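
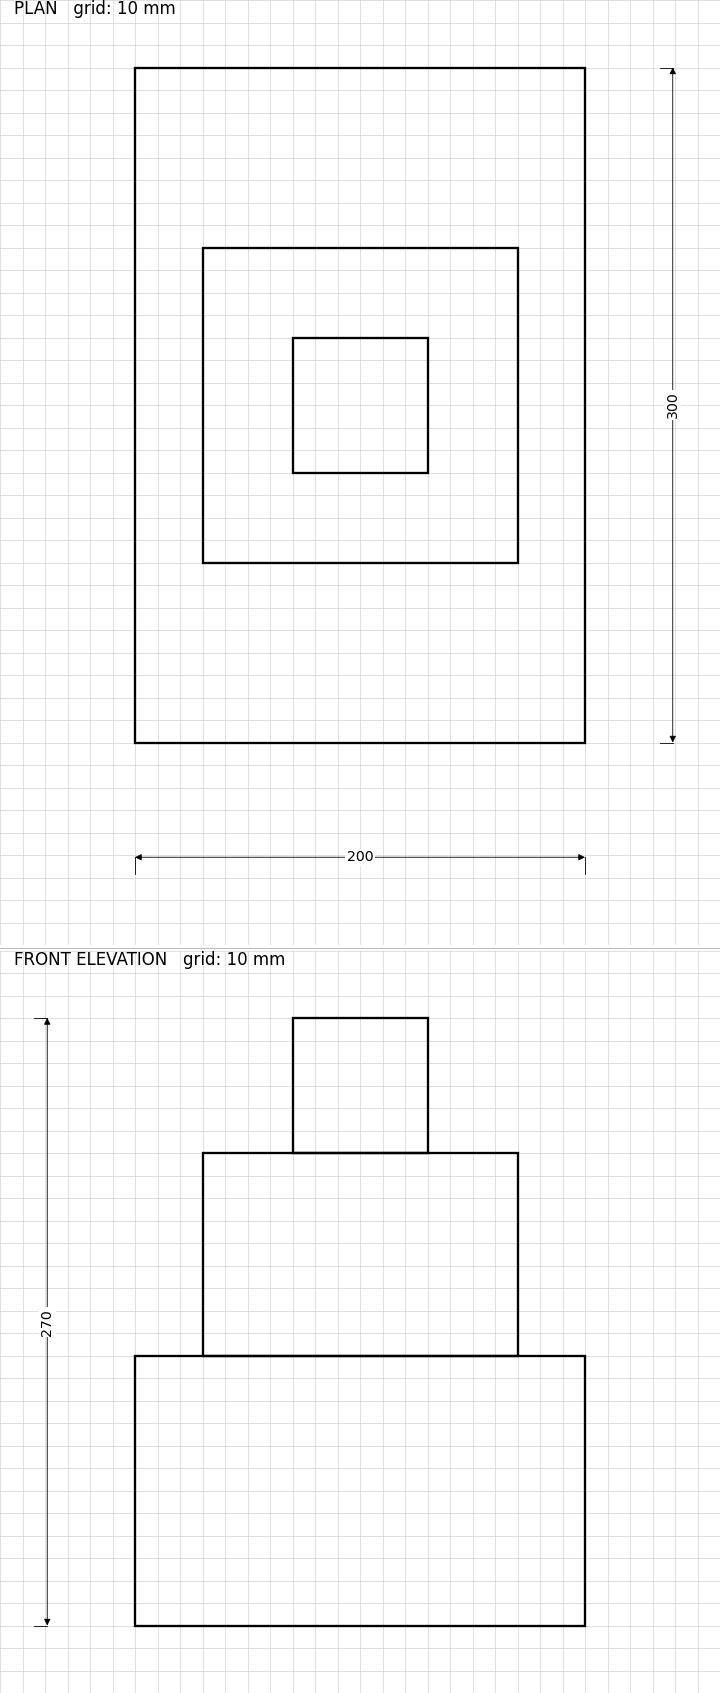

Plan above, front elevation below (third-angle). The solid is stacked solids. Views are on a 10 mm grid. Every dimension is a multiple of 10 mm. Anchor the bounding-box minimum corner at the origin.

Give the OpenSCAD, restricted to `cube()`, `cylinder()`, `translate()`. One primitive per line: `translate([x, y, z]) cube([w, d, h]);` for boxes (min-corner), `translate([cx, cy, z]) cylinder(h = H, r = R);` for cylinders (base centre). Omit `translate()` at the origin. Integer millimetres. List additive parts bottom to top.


cube([200, 300, 120]);
translate([30, 80, 120]) cube([140, 140, 90]);
translate([70, 120, 210]) cube([60, 60, 60]);


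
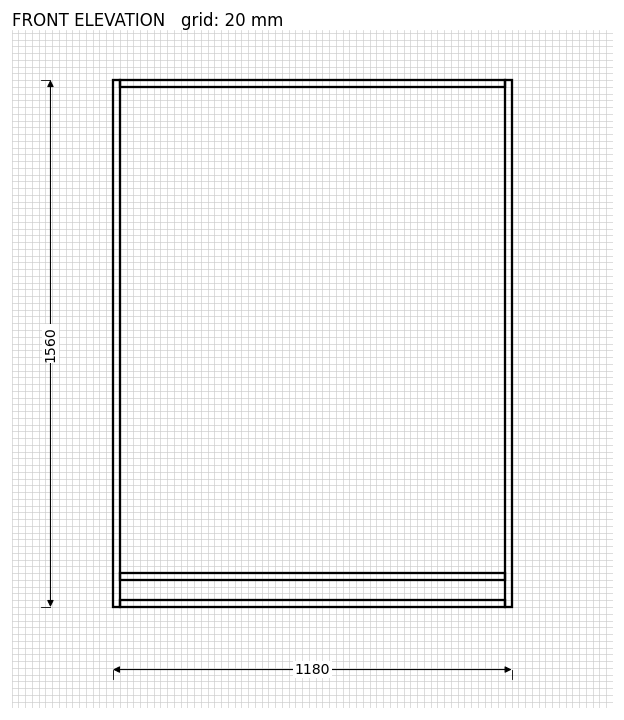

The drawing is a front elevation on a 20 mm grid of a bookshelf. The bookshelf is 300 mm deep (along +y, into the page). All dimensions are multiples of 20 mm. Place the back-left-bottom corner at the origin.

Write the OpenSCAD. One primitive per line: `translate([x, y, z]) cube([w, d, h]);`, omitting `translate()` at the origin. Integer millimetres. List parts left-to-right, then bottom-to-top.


cube([20, 300, 1560]);
translate([20, 0, 0]) cube([1140, 300, 20]);
translate([20, 0, 80]) cube([1140, 300, 20]);
translate([20, 0, 1540]) cube([1140, 300, 20]);
translate([1160, 0, 0]) cube([20, 300, 1560]);


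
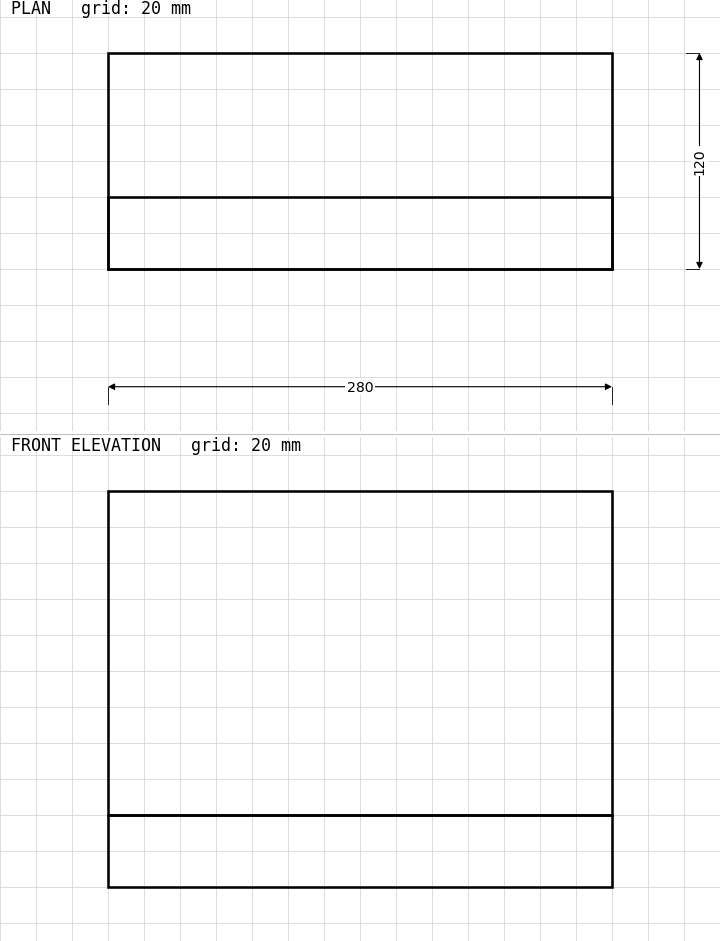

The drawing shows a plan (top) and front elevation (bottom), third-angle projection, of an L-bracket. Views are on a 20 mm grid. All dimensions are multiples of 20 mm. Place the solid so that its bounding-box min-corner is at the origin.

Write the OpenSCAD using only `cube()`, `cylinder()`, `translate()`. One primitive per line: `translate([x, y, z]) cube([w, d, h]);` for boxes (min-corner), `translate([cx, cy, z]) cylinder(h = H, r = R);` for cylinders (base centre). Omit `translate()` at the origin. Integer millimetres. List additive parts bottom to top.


cube([280, 120, 40]);
translate([0, 0, 40]) cube([280, 40, 180]);


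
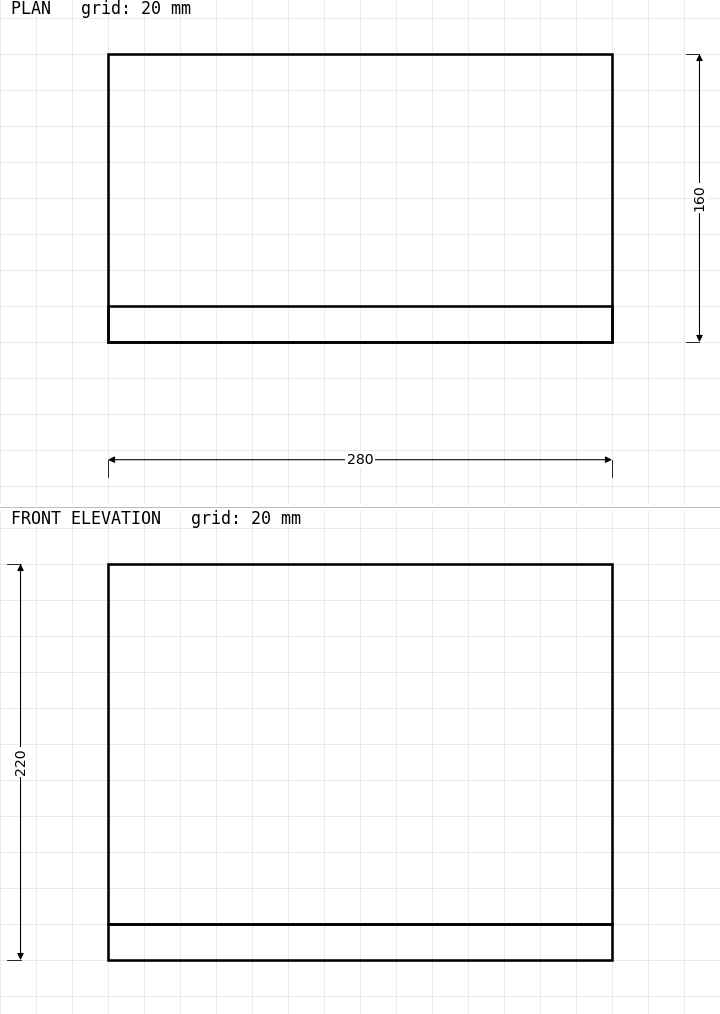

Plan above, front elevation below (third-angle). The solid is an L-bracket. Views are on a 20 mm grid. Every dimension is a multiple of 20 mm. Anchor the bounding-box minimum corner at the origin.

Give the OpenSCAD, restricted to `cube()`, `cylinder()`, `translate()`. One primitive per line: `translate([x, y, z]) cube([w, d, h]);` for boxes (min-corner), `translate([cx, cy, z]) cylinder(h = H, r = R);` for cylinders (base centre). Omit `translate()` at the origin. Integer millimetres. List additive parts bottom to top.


cube([280, 160, 20]);
translate([0, 0, 20]) cube([280, 20, 200]);


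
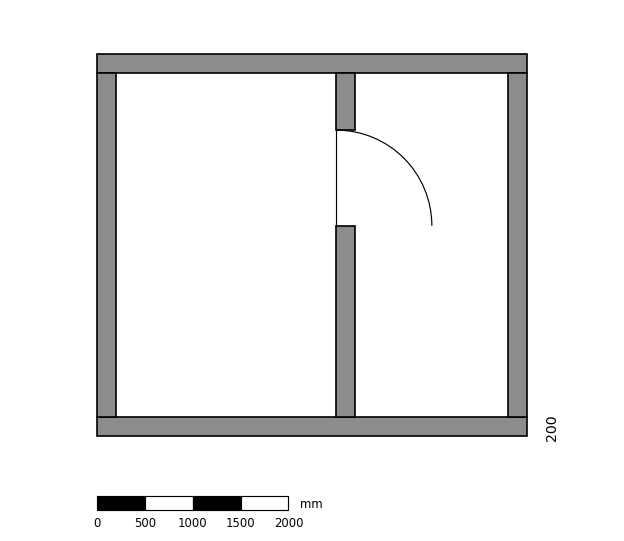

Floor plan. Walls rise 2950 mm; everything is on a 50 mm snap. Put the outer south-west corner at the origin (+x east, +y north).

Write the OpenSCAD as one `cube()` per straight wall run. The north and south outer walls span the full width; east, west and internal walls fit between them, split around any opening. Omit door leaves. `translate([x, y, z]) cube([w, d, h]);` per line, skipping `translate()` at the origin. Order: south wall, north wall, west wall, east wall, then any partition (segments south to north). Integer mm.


cube([4500, 200, 2950]);
translate([0, 3800, 0]) cube([4500, 200, 2950]);
translate([0, 200, 0]) cube([200, 3600, 2950]);
translate([4300, 200, 0]) cube([200, 3600, 2950]);
translate([2500, 200, 0]) cube([200, 2000, 2950]);
translate([2500, 3200, 0]) cube([200, 600, 2950]);


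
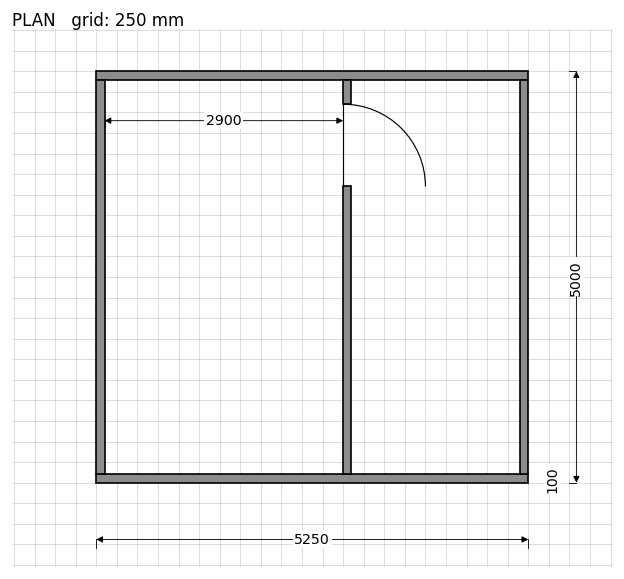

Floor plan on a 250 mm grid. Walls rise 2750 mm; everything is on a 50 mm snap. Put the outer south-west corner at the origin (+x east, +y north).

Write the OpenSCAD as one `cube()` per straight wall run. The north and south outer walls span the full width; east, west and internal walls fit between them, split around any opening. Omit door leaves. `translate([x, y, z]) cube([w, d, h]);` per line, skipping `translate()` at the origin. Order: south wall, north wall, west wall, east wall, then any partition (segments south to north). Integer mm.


cube([5250, 100, 2750]);
translate([0, 4900, 0]) cube([5250, 100, 2750]);
translate([0, 100, 0]) cube([100, 4800, 2750]);
translate([5150, 100, 0]) cube([100, 4800, 2750]);
translate([3000, 100, 0]) cube([100, 3500, 2750]);
translate([3000, 4600, 0]) cube([100, 300, 2750]);


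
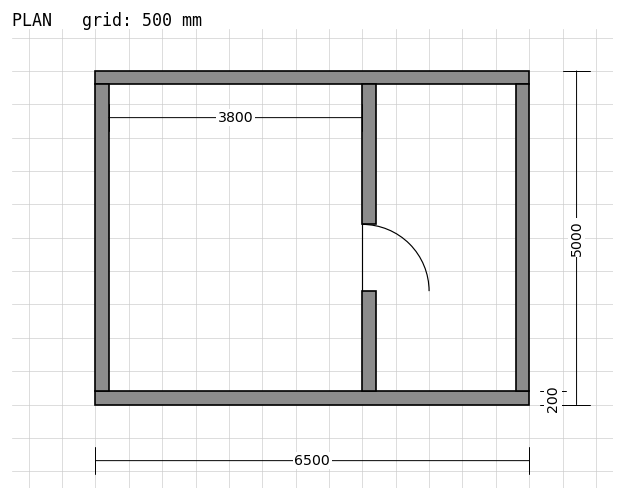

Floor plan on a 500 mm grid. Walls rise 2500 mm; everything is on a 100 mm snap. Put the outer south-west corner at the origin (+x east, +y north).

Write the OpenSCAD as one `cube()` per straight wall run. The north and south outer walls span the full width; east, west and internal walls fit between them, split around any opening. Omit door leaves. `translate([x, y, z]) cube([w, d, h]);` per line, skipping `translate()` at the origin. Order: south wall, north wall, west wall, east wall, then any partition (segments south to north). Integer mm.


cube([6500, 200, 2500]);
translate([0, 4800, 0]) cube([6500, 200, 2500]);
translate([0, 200, 0]) cube([200, 4600, 2500]);
translate([6300, 200, 0]) cube([200, 4600, 2500]);
translate([4000, 200, 0]) cube([200, 1500, 2500]);
translate([4000, 2700, 0]) cube([200, 2100, 2500]);


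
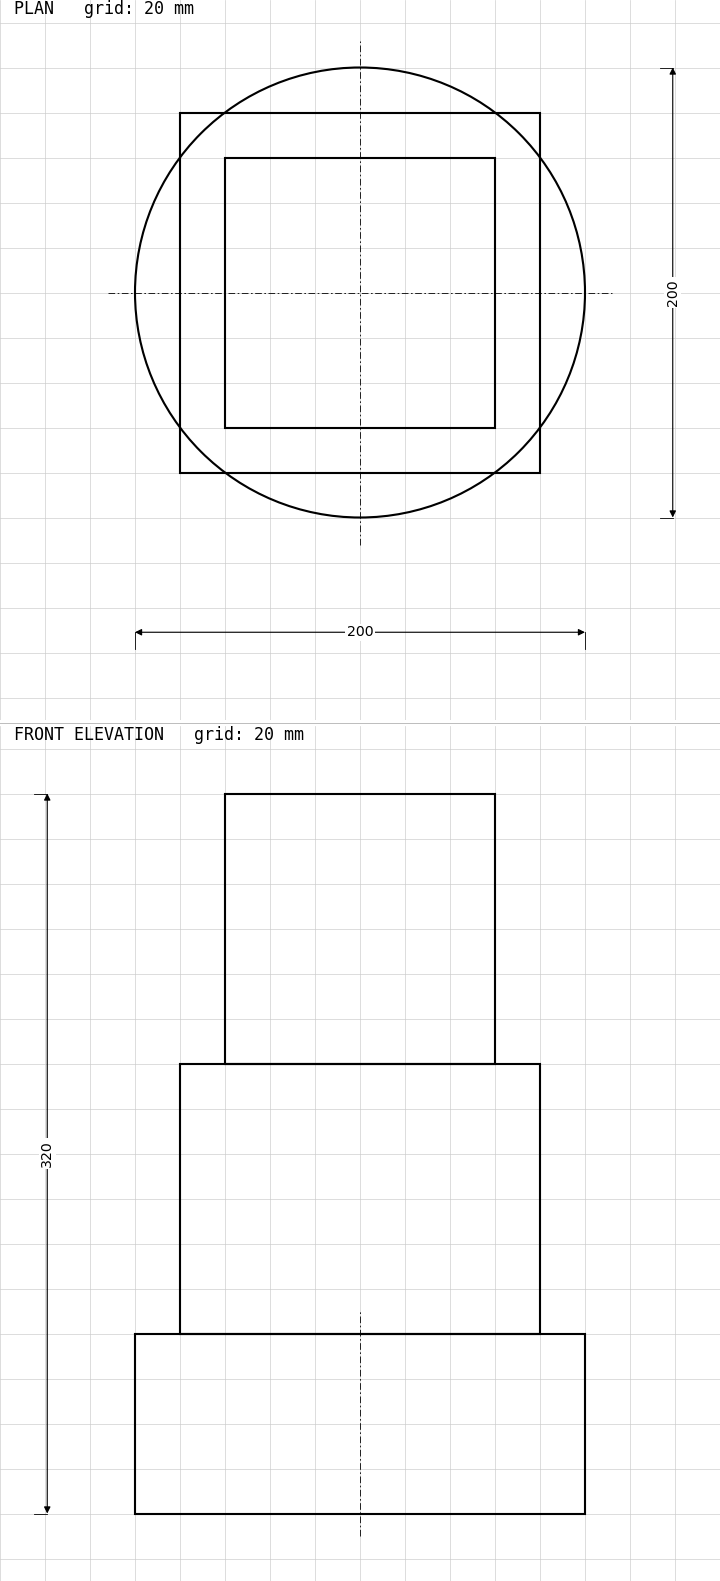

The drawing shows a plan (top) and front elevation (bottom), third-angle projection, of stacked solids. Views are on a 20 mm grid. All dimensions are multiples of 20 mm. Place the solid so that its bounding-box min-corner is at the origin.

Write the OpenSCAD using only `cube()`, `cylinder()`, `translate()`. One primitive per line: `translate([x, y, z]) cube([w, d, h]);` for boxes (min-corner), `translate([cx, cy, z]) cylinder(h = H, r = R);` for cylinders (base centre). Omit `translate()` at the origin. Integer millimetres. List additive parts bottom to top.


translate([100, 100, 0]) cylinder(h = 80, r = 100);
translate([20, 20, 80]) cube([160, 160, 120]);
translate([40, 40, 200]) cube([120, 120, 120]);


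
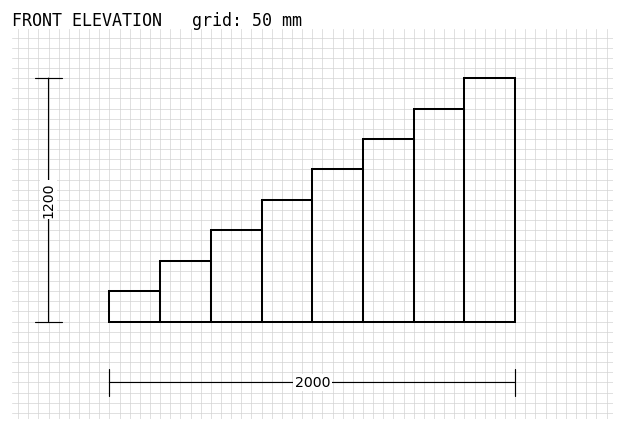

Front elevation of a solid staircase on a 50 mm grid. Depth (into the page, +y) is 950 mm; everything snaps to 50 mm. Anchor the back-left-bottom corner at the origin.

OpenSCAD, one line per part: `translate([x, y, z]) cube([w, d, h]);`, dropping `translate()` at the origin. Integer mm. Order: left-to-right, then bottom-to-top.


cube([250, 950, 150]);
translate([250, 0, 0]) cube([250, 950, 300]);
translate([500, 0, 0]) cube([250, 950, 450]);
translate([750, 0, 0]) cube([250, 950, 600]);
translate([1000, 0, 0]) cube([250, 950, 750]);
translate([1250, 0, 0]) cube([250, 950, 900]);
translate([1500, 0, 0]) cube([250, 950, 1050]);
translate([1750, 0, 0]) cube([250, 950, 1200]);


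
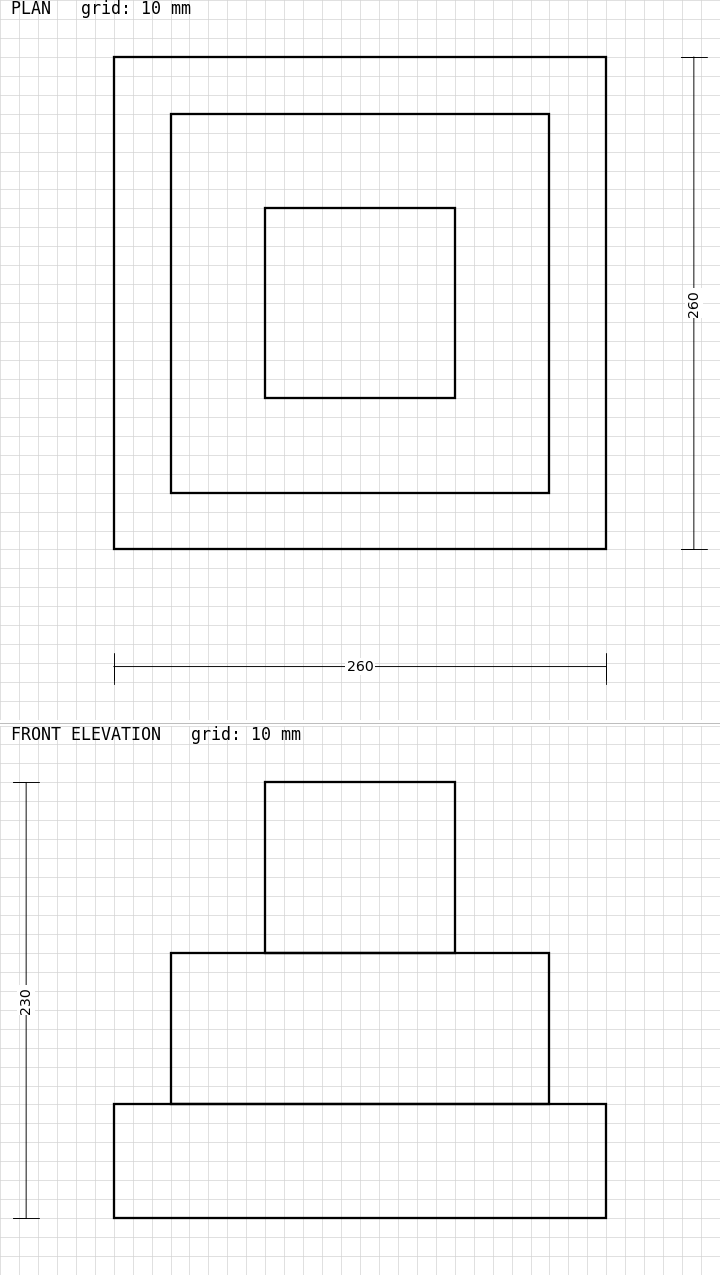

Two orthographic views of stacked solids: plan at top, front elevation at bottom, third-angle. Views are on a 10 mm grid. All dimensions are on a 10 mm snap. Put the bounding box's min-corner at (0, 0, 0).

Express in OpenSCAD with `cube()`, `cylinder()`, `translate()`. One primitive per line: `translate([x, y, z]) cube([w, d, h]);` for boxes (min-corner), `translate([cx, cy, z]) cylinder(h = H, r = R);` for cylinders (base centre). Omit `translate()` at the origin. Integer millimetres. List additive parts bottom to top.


cube([260, 260, 60]);
translate([30, 30, 60]) cube([200, 200, 80]);
translate([80, 80, 140]) cube([100, 100, 90]);


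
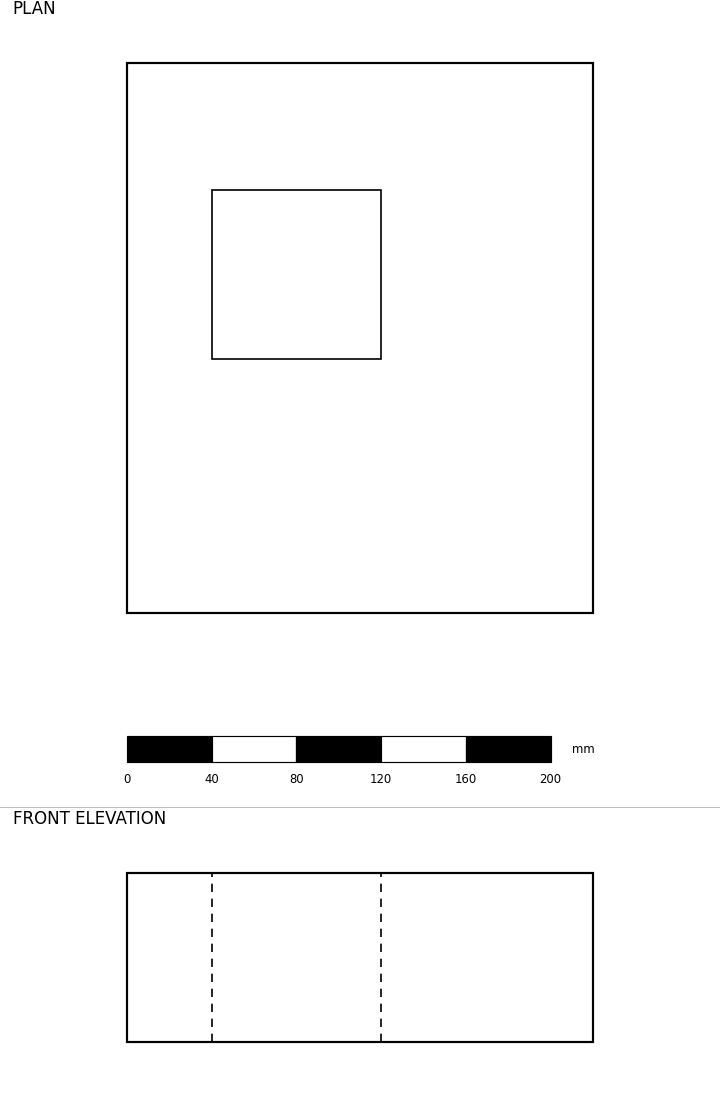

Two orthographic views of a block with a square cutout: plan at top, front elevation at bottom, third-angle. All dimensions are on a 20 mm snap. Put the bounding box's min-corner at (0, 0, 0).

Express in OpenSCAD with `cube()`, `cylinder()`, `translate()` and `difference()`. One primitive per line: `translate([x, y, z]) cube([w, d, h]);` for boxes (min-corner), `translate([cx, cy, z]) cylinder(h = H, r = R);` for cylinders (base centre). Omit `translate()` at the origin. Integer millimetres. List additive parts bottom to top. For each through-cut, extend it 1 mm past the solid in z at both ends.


difference() {
  cube([220, 260, 80]);
  translate([40, 120, -1]) cube([80, 80, 82]);
}


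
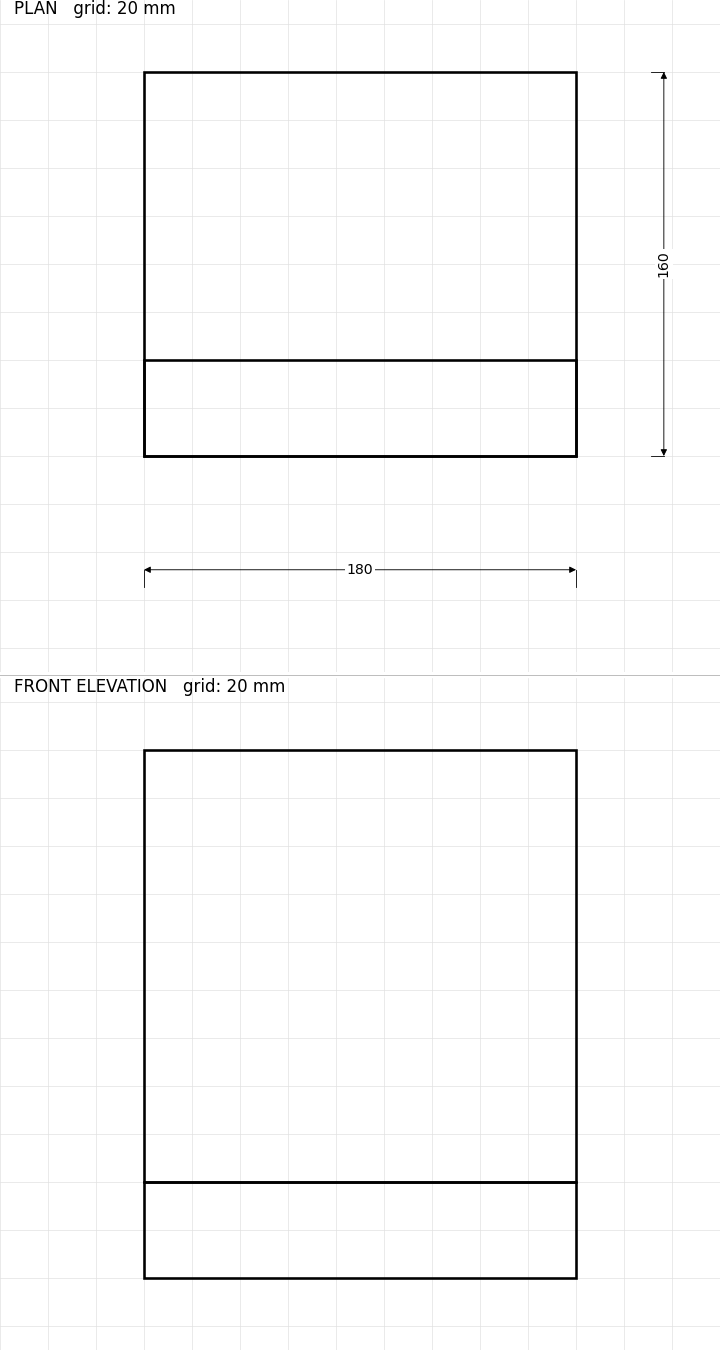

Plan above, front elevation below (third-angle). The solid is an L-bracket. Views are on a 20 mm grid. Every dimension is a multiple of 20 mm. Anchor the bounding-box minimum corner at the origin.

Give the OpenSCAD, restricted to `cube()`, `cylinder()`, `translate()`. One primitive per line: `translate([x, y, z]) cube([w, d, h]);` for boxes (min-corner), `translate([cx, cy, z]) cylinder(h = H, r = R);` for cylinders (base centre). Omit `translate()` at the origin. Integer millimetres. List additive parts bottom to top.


cube([180, 160, 40]);
translate([0, 0, 40]) cube([180, 40, 180]);


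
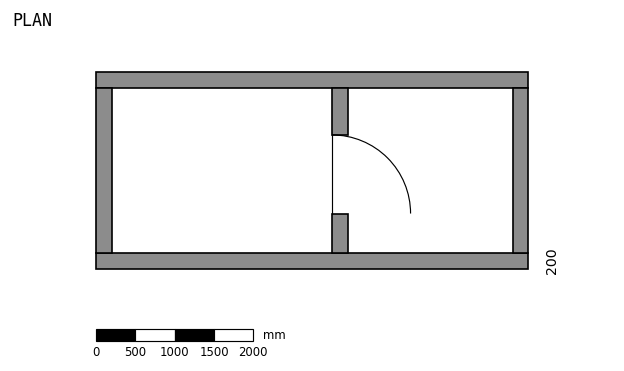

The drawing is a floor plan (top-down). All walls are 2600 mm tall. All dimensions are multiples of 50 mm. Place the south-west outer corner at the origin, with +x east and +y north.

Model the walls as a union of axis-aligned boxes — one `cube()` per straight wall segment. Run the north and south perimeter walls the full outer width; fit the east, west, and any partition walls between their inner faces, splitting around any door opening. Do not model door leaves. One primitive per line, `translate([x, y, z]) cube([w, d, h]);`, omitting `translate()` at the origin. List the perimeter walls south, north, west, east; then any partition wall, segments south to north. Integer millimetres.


cube([5500, 200, 2600]);
translate([0, 2300, 0]) cube([5500, 200, 2600]);
translate([0, 200, 0]) cube([200, 2100, 2600]);
translate([5300, 200, 0]) cube([200, 2100, 2600]);
translate([3000, 200, 0]) cube([200, 500, 2600]);
translate([3000, 1700, 0]) cube([200, 600, 2600]);


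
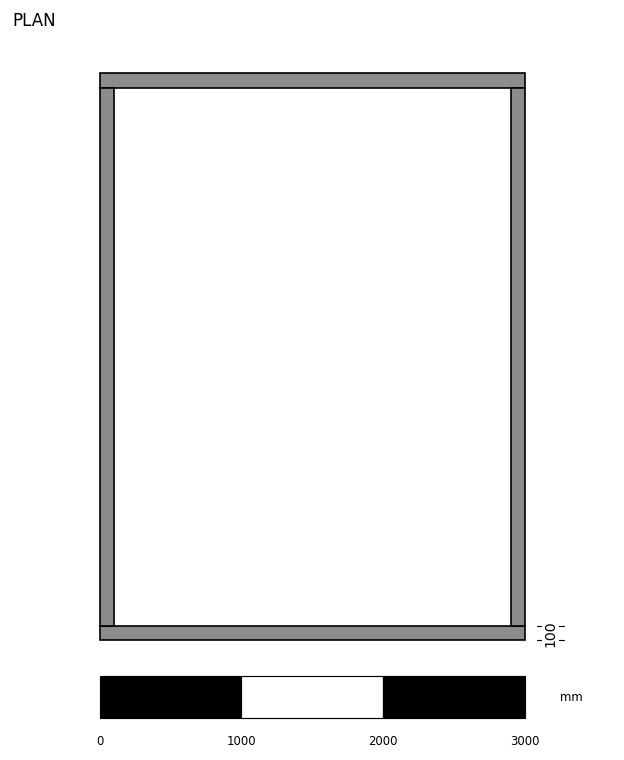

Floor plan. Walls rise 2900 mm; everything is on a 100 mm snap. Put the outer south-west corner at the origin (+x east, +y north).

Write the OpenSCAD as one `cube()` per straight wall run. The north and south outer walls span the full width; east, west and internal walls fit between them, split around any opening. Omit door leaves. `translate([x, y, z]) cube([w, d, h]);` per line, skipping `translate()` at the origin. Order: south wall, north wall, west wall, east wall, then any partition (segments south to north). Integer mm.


cube([3000, 100, 2900]);
translate([0, 3900, 0]) cube([3000, 100, 2900]);
translate([0, 100, 0]) cube([100, 3800, 2900]);
translate([2900, 100, 0]) cube([100, 3800, 2900]);


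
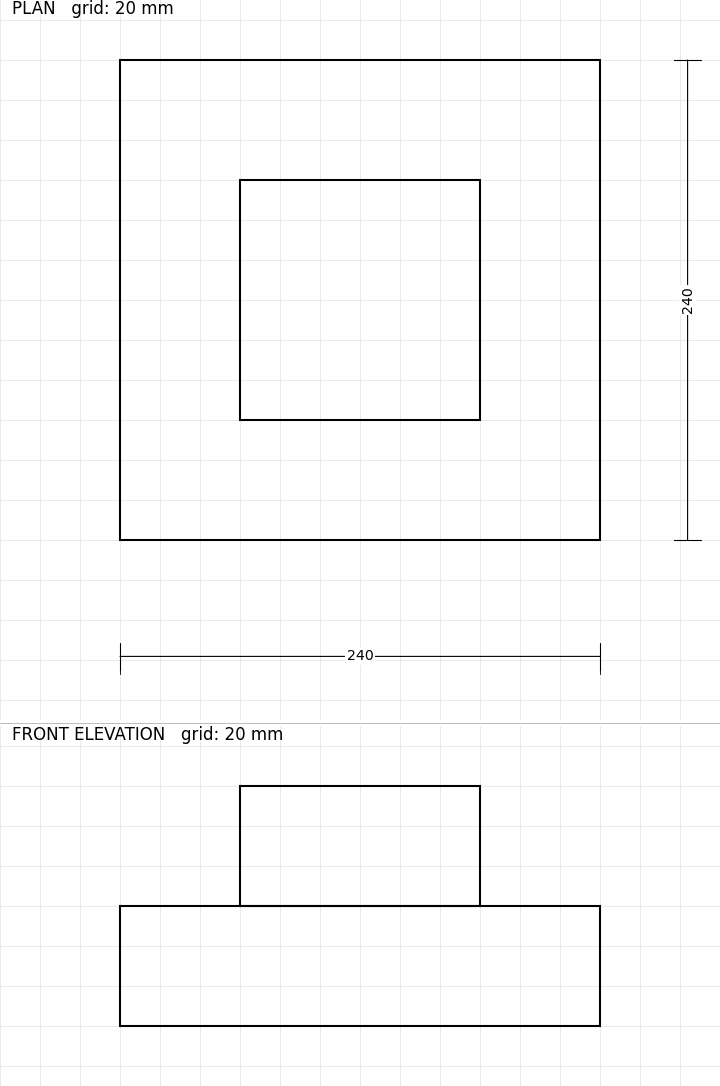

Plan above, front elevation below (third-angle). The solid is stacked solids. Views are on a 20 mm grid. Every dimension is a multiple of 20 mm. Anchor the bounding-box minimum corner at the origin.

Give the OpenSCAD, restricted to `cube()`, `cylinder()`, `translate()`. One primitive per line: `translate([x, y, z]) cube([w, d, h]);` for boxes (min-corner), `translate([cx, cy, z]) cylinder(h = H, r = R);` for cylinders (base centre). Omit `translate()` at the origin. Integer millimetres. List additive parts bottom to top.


cube([240, 240, 60]);
translate([60, 60, 60]) cube([120, 120, 60]);


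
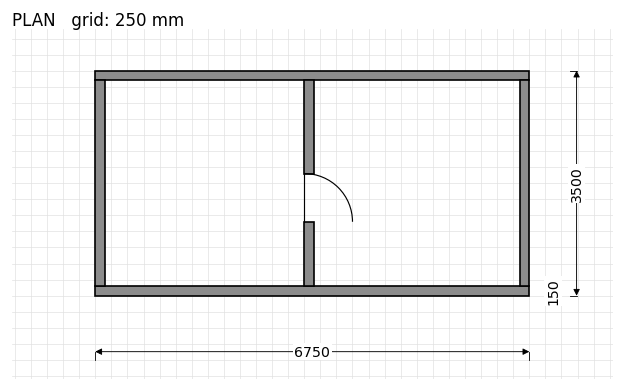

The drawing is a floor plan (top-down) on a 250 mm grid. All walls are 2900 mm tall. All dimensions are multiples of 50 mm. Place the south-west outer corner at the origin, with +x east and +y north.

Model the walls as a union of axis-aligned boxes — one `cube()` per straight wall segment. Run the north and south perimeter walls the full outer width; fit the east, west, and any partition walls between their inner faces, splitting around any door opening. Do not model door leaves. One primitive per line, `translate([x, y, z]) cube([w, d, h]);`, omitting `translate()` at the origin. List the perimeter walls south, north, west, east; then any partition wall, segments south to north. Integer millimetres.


cube([6750, 150, 2900]);
translate([0, 3350, 0]) cube([6750, 150, 2900]);
translate([0, 150, 0]) cube([150, 3200, 2900]);
translate([6600, 150, 0]) cube([150, 3200, 2900]);
translate([3250, 150, 0]) cube([150, 1000, 2900]);
translate([3250, 1900, 0]) cube([150, 1450, 2900]);


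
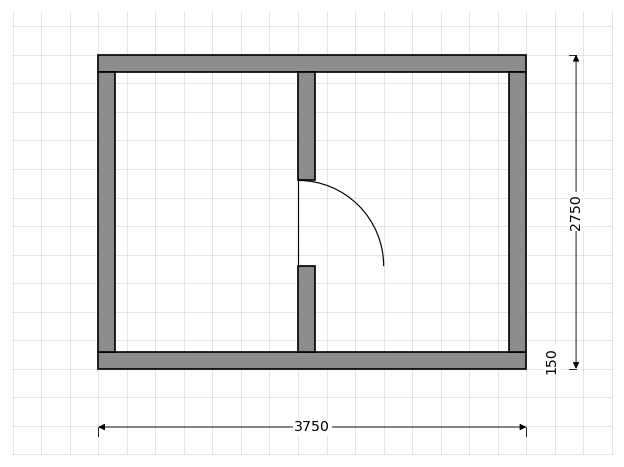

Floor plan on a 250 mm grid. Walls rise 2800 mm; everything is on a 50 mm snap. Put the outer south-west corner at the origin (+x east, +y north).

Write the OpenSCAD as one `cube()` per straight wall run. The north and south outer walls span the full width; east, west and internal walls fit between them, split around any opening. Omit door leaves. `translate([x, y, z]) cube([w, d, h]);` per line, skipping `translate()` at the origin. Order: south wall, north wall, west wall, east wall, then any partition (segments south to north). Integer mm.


cube([3750, 150, 2800]);
translate([0, 2600, 0]) cube([3750, 150, 2800]);
translate([0, 150, 0]) cube([150, 2450, 2800]);
translate([3600, 150, 0]) cube([150, 2450, 2800]);
translate([1750, 150, 0]) cube([150, 750, 2800]);
translate([1750, 1650, 0]) cube([150, 950, 2800]);


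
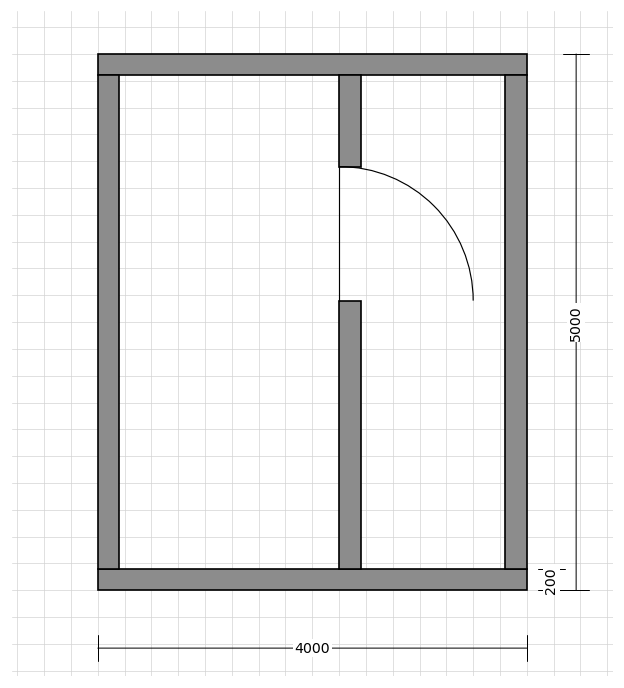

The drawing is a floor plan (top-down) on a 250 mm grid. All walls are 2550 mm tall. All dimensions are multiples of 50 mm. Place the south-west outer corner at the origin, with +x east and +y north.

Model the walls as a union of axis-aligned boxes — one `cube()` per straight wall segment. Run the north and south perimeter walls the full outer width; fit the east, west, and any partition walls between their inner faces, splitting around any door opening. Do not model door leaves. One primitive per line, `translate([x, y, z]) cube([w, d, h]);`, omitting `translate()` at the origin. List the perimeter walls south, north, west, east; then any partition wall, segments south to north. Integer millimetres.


cube([4000, 200, 2550]);
translate([0, 4800, 0]) cube([4000, 200, 2550]);
translate([0, 200, 0]) cube([200, 4600, 2550]);
translate([3800, 200, 0]) cube([200, 4600, 2550]);
translate([2250, 200, 0]) cube([200, 2500, 2550]);
translate([2250, 3950, 0]) cube([200, 850, 2550]);


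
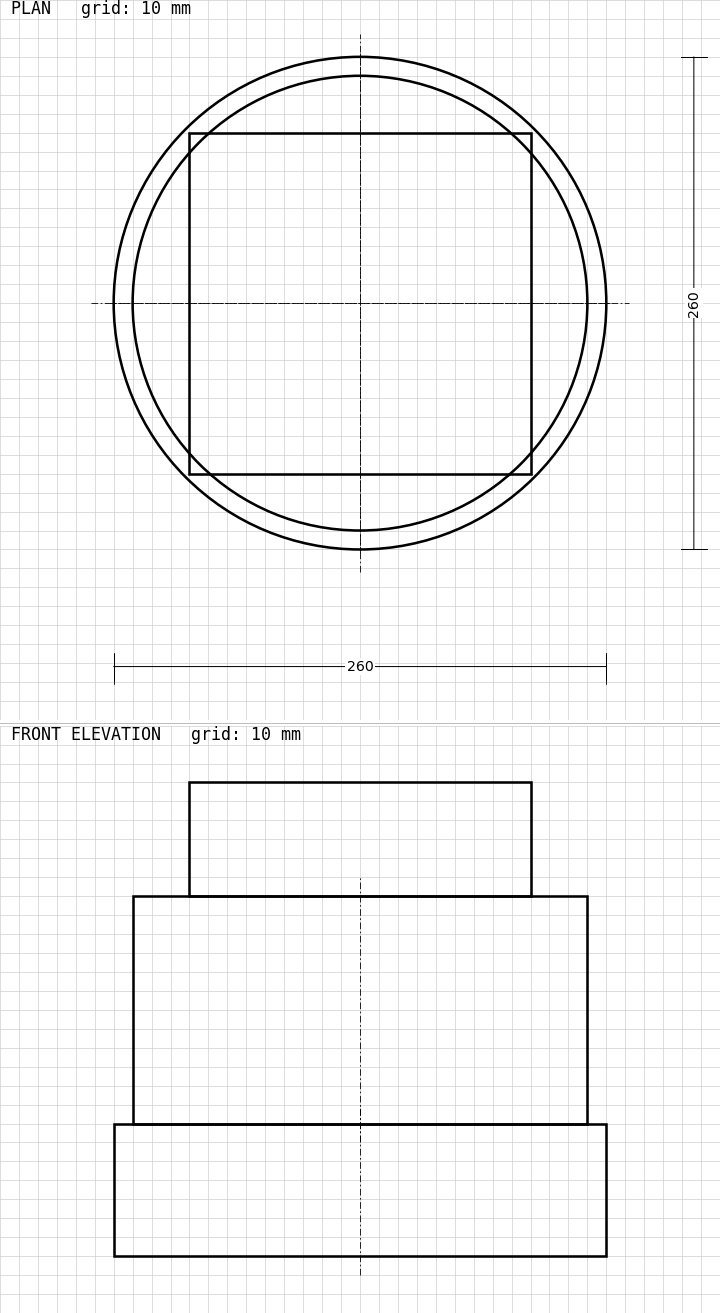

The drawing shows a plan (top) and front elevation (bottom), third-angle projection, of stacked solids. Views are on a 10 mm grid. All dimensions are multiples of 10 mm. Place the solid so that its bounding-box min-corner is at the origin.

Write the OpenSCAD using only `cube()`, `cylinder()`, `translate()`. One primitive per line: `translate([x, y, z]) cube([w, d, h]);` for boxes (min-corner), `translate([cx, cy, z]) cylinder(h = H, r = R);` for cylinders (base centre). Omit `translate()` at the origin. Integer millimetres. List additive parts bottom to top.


translate([130, 130, 0]) cylinder(h = 70, r = 130);
translate([130, 130, 70]) cylinder(h = 120, r = 120);
translate([40, 40, 190]) cube([180, 180, 60]);


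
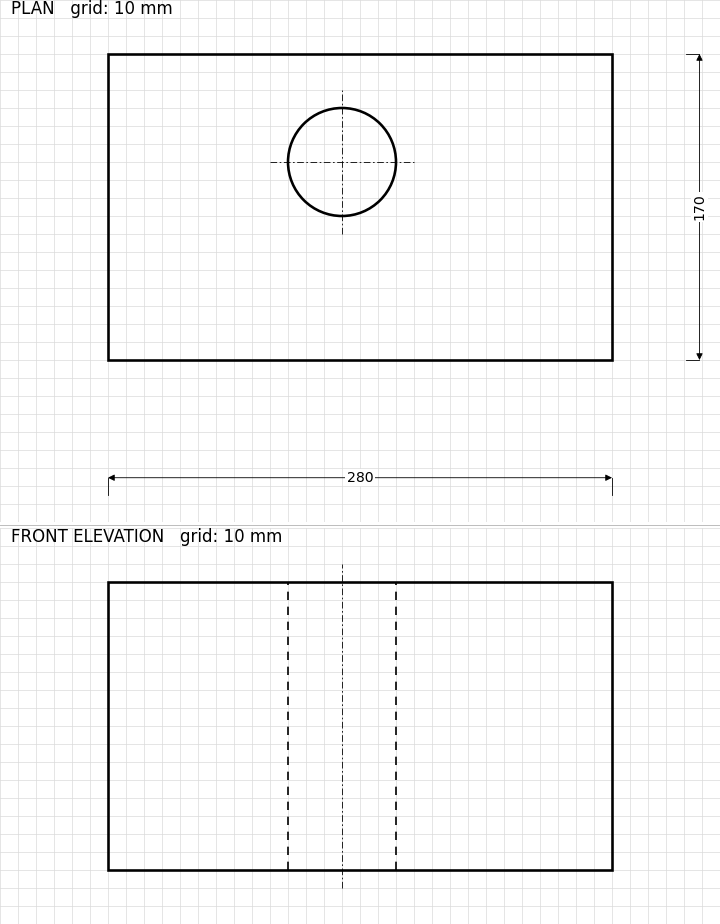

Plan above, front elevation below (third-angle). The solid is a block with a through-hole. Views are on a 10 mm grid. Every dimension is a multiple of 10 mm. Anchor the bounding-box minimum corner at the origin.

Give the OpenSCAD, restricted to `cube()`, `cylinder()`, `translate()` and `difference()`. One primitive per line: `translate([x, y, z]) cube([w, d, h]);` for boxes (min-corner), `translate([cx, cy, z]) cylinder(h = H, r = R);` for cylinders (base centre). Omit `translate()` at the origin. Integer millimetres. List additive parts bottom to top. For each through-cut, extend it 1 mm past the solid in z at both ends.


difference() {
  cube([280, 170, 160]);
  translate([130, 110, -1]) cylinder(h = 162, r = 30);
}


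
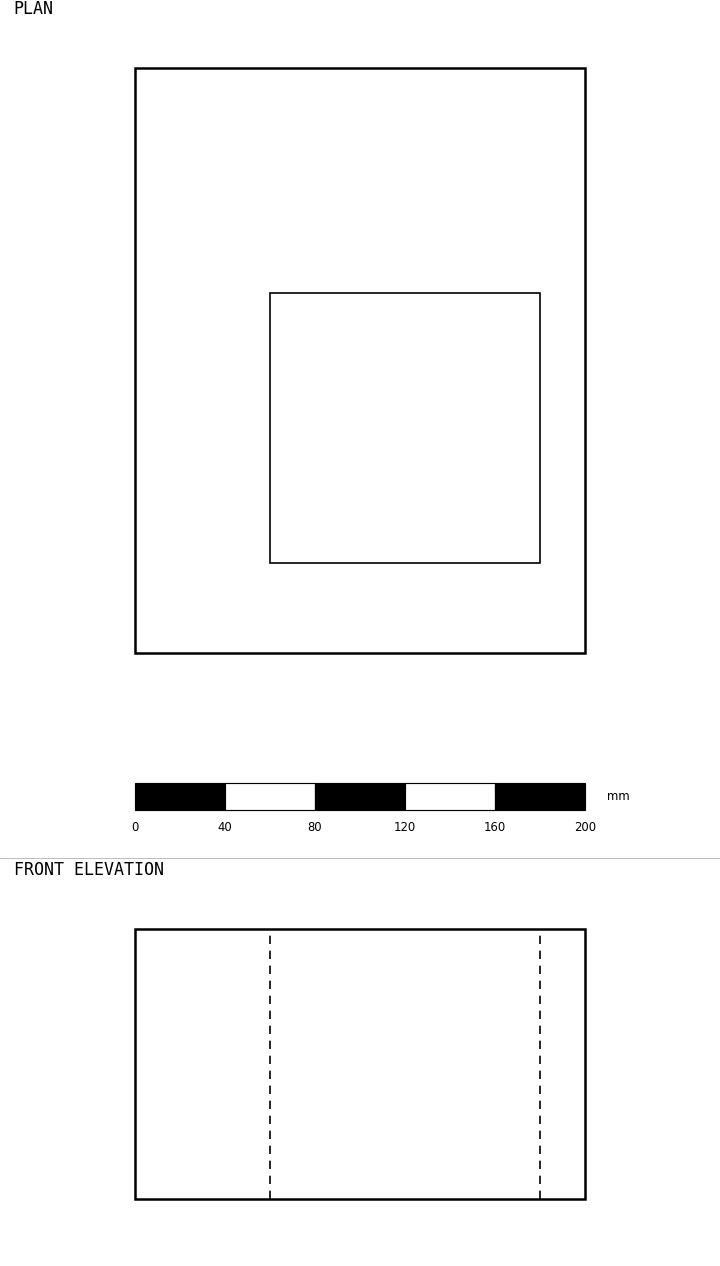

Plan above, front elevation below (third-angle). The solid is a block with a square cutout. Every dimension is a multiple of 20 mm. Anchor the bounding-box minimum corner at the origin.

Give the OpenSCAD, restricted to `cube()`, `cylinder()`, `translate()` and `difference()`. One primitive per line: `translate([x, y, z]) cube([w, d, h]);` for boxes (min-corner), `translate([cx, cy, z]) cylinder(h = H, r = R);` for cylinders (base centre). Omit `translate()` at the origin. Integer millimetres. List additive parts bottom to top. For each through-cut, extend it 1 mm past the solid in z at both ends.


difference() {
  cube([200, 260, 120]);
  translate([60, 40, -1]) cube([120, 120, 122]);
}


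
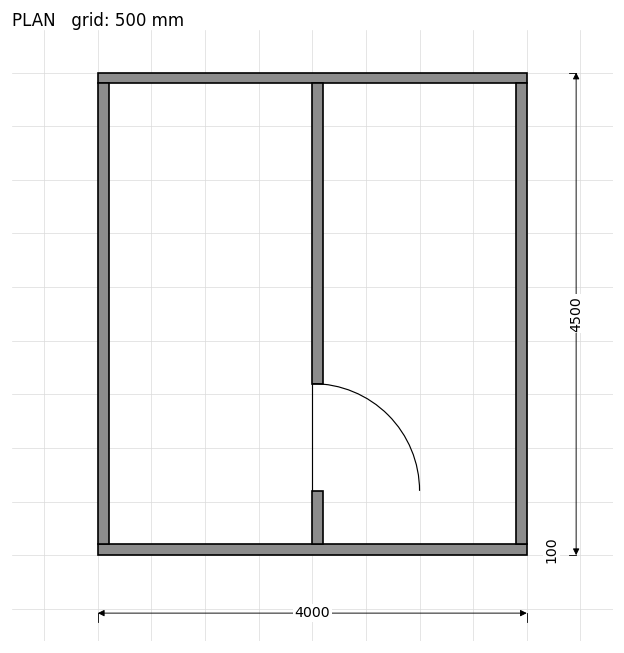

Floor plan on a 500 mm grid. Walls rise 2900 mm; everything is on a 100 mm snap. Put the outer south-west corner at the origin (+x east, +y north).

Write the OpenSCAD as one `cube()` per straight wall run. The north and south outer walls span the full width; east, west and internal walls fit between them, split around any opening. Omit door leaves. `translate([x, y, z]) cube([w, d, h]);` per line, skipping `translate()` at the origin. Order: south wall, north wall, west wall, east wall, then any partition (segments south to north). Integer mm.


cube([4000, 100, 2900]);
translate([0, 4400, 0]) cube([4000, 100, 2900]);
translate([0, 100, 0]) cube([100, 4300, 2900]);
translate([3900, 100, 0]) cube([100, 4300, 2900]);
translate([2000, 100, 0]) cube([100, 500, 2900]);
translate([2000, 1600, 0]) cube([100, 2800, 2900]);


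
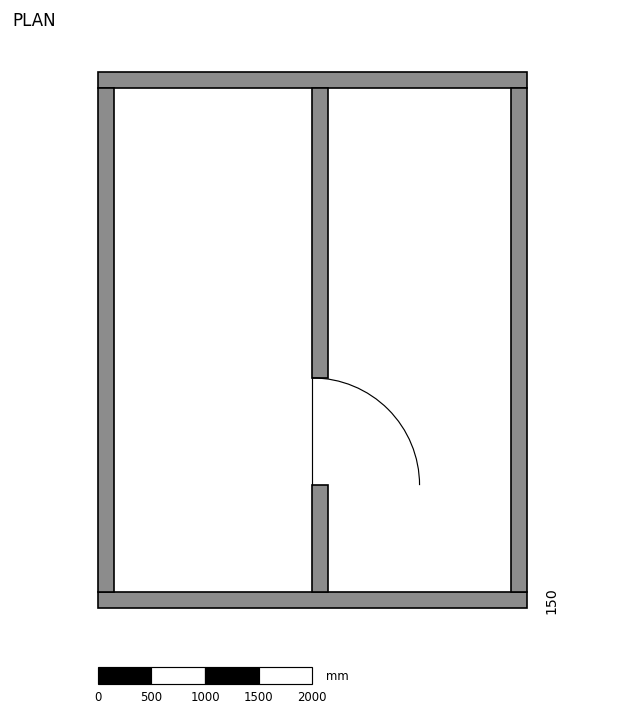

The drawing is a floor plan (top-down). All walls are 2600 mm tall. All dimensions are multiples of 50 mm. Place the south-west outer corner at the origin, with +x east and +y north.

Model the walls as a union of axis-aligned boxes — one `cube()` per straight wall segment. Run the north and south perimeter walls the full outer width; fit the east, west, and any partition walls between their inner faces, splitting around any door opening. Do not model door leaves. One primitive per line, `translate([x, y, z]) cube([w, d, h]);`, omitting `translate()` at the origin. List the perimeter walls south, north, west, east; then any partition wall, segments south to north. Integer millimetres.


cube([4000, 150, 2600]);
translate([0, 4850, 0]) cube([4000, 150, 2600]);
translate([0, 150, 0]) cube([150, 4700, 2600]);
translate([3850, 150, 0]) cube([150, 4700, 2600]);
translate([2000, 150, 0]) cube([150, 1000, 2600]);
translate([2000, 2150, 0]) cube([150, 2700, 2600]);


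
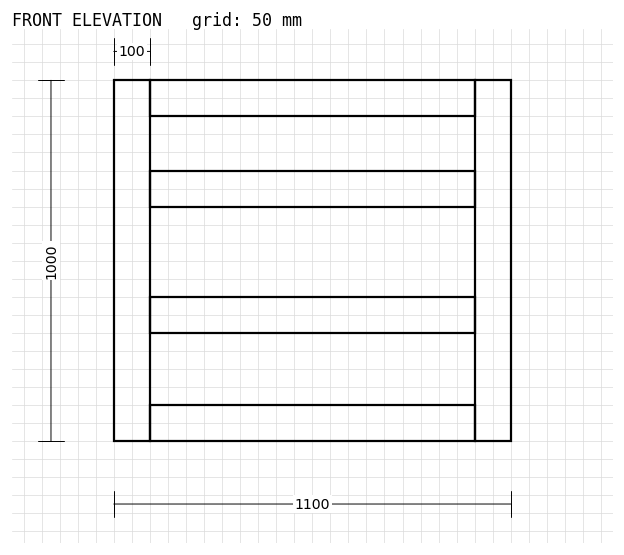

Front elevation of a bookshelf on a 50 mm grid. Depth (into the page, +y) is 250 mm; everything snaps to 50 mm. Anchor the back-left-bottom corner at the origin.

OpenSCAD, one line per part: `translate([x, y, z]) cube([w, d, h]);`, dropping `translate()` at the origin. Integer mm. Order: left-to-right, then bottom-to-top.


cube([100, 250, 1000]);
translate([100, 0, 0]) cube([900, 250, 100]);
translate([100, 0, 300]) cube([900, 250, 100]);
translate([100, 0, 650]) cube([900, 250, 100]);
translate([100, 0, 900]) cube([900, 250, 100]);
translate([1000, 0, 0]) cube([100, 250, 1000]);


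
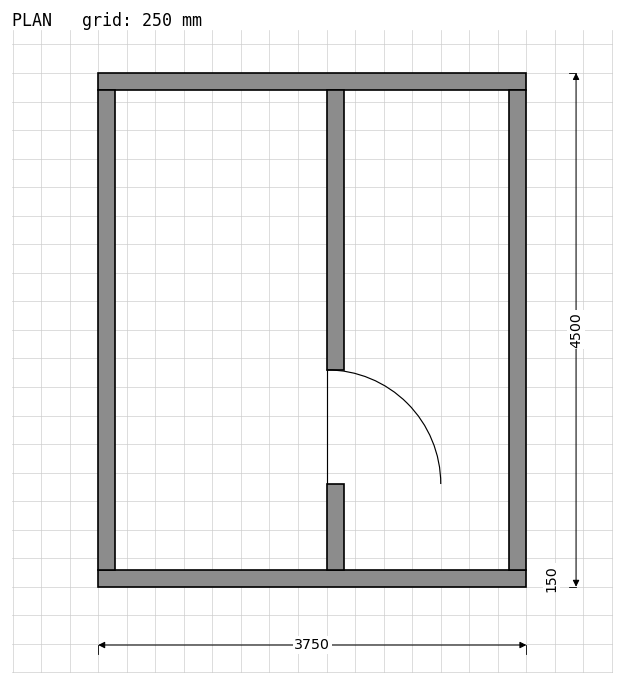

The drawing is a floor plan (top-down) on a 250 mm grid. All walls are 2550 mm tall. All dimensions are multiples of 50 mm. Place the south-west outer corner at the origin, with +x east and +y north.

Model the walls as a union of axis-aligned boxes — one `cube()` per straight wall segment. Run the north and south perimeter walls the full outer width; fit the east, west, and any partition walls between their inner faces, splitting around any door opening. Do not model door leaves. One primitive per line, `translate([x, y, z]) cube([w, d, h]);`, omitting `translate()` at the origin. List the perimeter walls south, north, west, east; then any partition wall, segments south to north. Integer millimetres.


cube([3750, 150, 2550]);
translate([0, 4350, 0]) cube([3750, 150, 2550]);
translate([0, 150, 0]) cube([150, 4200, 2550]);
translate([3600, 150, 0]) cube([150, 4200, 2550]);
translate([2000, 150, 0]) cube([150, 750, 2550]);
translate([2000, 1900, 0]) cube([150, 2450, 2550]);


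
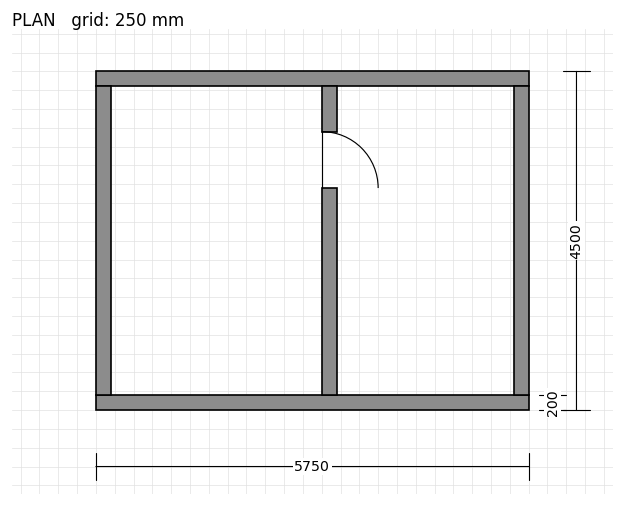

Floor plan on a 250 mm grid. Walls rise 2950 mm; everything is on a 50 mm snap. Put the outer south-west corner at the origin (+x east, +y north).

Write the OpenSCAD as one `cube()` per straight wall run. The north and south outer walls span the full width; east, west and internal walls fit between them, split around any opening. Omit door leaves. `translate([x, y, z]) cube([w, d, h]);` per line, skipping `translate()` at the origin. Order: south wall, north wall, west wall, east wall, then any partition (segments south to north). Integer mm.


cube([5750, 200, 2950]);
translate([0, 4300, 0]) cube([5750, 200, 2950]);
translate([0, 200, 0]) cube([200, 4100, 2950]);
translate([5550, 200, 0]) cube([200, 4100, 2950]);
translate([3000, 200, 0]) cube([200, 2750, 2950]);
translate([3000, 3700, 0]) cube([200, 600, 2950]);


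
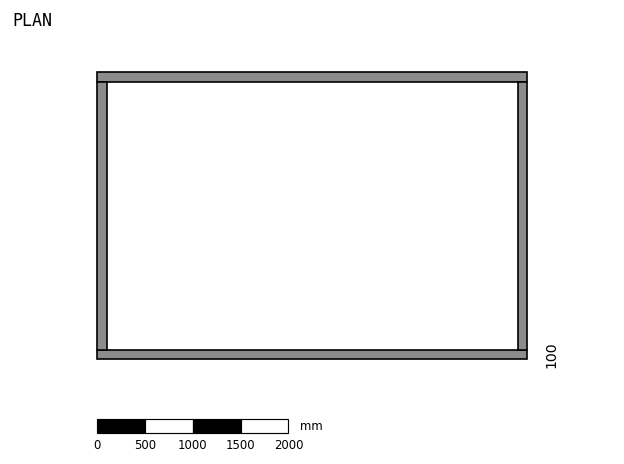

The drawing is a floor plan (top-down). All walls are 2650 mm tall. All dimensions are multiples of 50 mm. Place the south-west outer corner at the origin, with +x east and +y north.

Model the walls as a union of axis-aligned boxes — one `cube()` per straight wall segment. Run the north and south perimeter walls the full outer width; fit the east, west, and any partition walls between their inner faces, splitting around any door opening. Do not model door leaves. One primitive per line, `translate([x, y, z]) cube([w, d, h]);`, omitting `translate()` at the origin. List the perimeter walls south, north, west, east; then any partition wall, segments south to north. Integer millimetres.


cube([4500, 100, 2650]);
translate([0, 2900, 0]) cube([4500, 100, 2650]);
translate([0, 100, 0]) cube([100, 2800, 2650]);
translate([4400, 100, 0]) cube([100, 2800, 2650]);


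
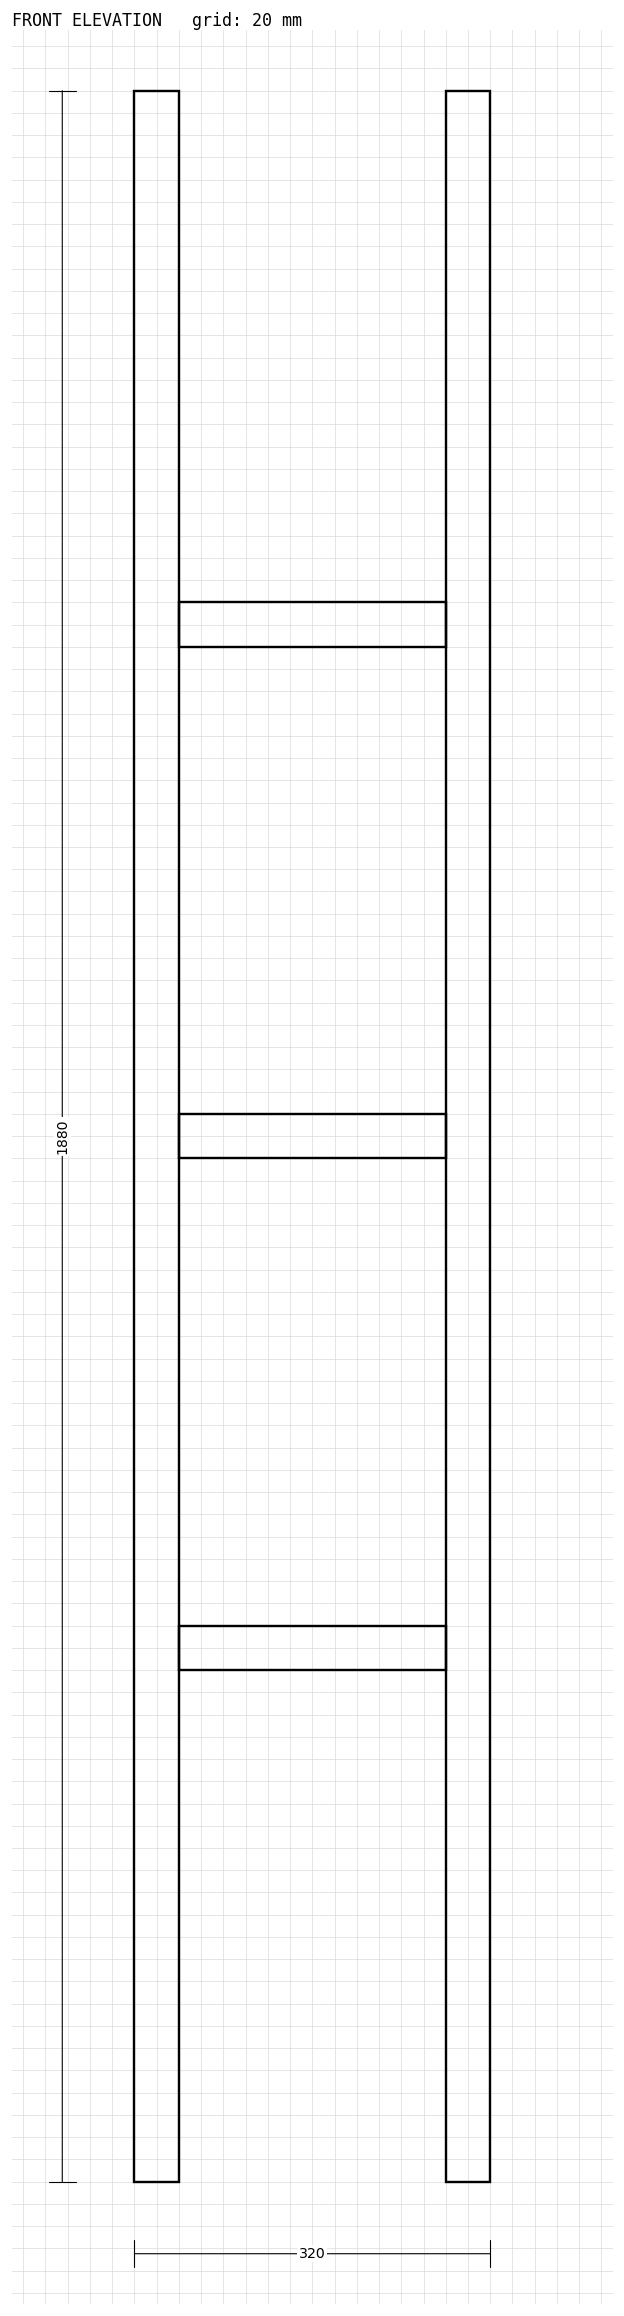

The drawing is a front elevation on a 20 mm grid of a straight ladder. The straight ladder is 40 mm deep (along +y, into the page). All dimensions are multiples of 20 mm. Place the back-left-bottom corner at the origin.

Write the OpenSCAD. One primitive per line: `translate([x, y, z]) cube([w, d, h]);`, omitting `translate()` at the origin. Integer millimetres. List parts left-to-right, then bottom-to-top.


cube([40, 40, 1880]);
translate([40, 0, 460]) cube([240, 40, 40]);
translate([40, 0, 920]) cube([240, 40, 40]);
translate([40, 0, 1380]) cube([240, 40, 40]);
translate([280, 0, 0]) cube([40, 40, 1880]);


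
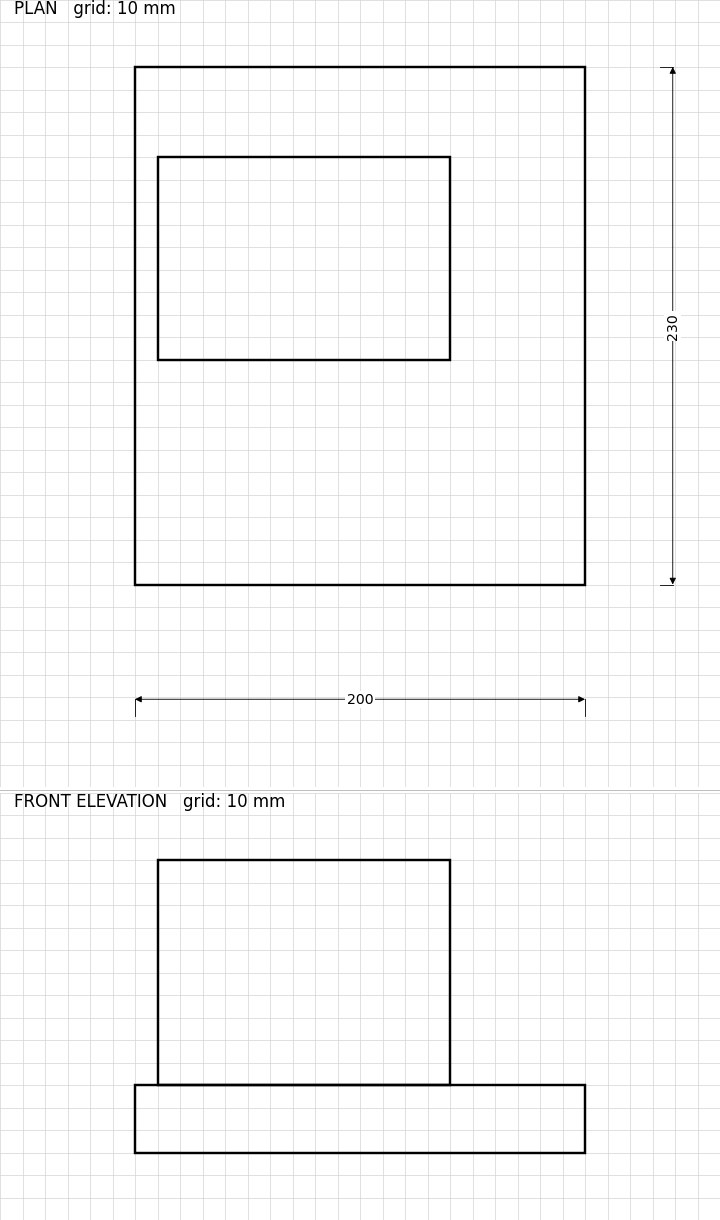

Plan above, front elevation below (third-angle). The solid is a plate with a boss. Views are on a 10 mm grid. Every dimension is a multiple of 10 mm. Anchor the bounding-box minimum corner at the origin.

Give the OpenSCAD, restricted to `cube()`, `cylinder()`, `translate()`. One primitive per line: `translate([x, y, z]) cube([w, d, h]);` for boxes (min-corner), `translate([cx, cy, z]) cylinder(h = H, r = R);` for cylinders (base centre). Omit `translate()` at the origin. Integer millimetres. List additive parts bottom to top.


cube([200, 230, 30]);
translate([10, 100, 30]) cube([130, 90, 100]);


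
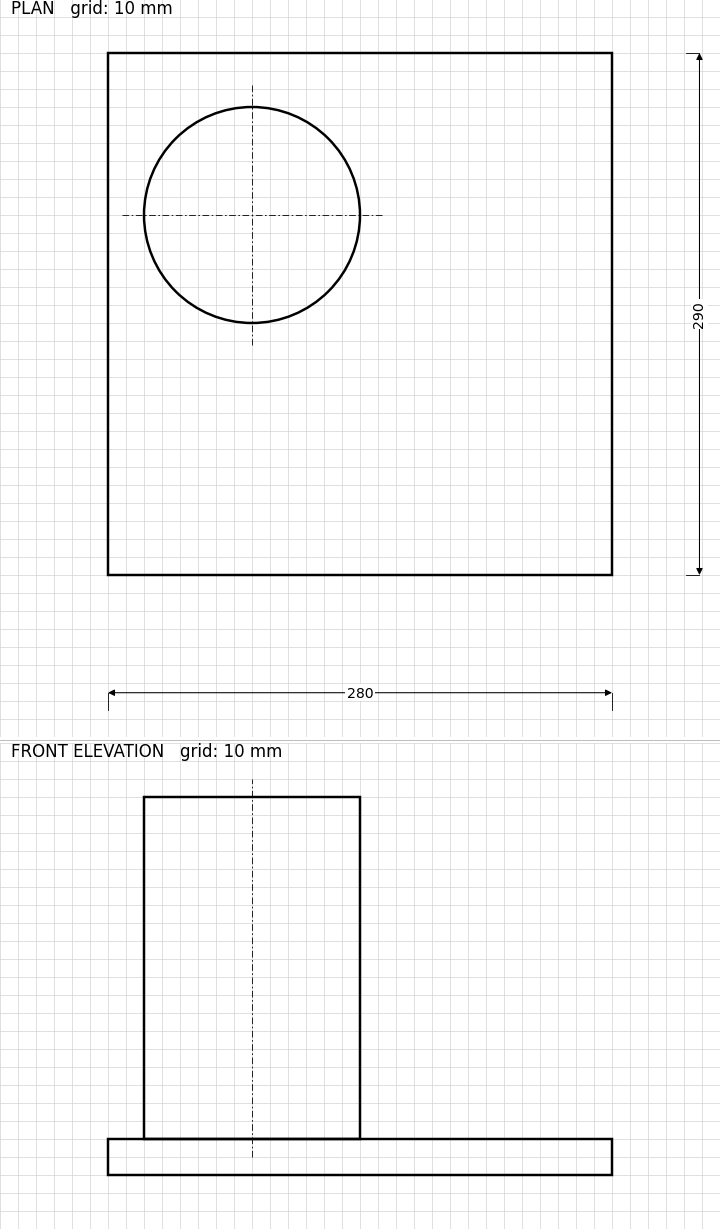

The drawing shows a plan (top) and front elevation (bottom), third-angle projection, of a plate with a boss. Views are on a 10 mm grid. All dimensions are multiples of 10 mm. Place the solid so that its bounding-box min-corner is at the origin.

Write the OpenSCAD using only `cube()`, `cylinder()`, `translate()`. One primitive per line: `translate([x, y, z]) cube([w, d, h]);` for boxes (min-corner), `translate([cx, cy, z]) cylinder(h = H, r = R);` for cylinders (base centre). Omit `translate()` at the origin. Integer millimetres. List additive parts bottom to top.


cube([280, 290, 20]);
translate([80, 200, 20]) cylinder(h = 190, r = 60);


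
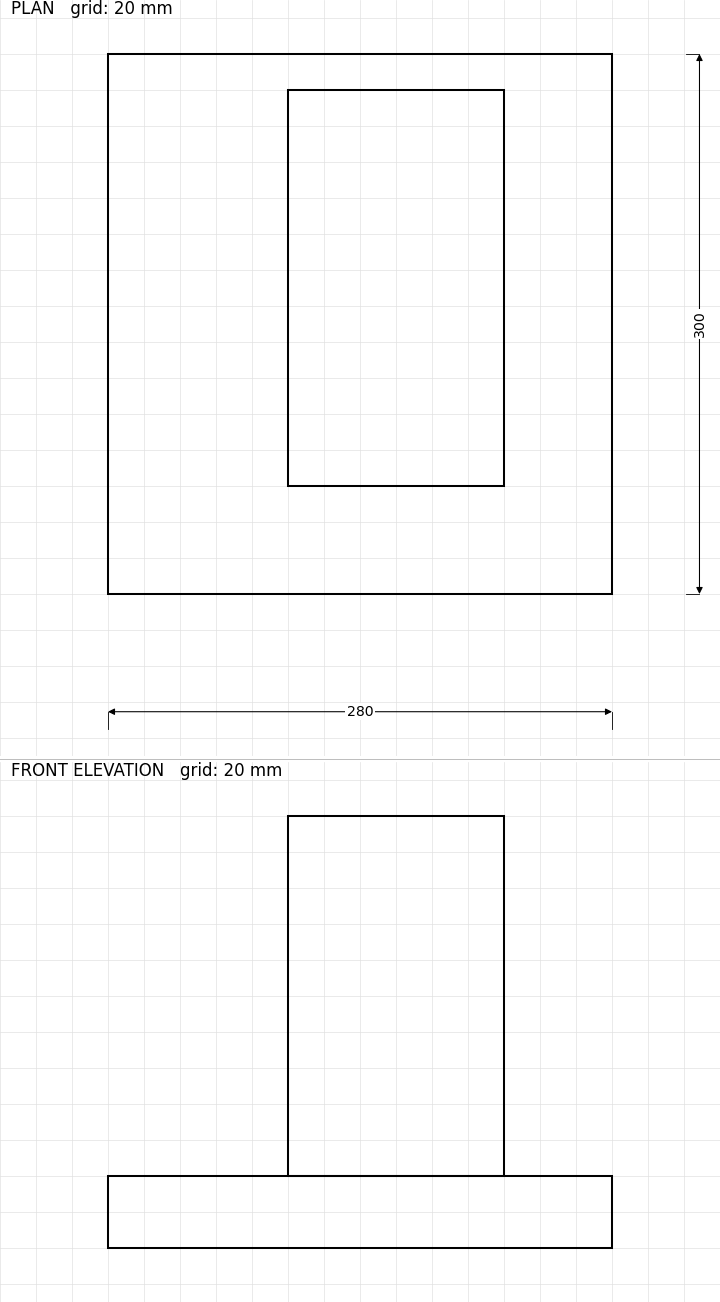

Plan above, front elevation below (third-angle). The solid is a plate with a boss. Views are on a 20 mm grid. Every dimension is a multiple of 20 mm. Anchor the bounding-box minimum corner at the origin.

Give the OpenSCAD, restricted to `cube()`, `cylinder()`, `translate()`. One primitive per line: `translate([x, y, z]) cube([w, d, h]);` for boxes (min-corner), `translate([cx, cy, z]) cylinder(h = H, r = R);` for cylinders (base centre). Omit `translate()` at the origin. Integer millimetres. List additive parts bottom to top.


cube([280, 300, 40]);
translate([100, 60, 40]) cube([120, 220, 200]);


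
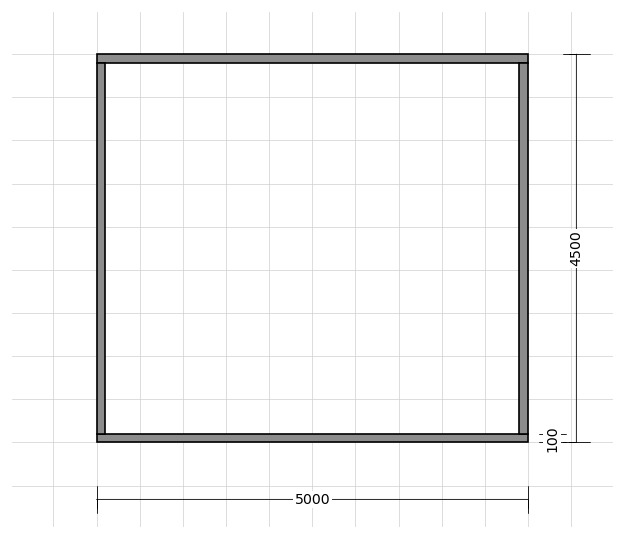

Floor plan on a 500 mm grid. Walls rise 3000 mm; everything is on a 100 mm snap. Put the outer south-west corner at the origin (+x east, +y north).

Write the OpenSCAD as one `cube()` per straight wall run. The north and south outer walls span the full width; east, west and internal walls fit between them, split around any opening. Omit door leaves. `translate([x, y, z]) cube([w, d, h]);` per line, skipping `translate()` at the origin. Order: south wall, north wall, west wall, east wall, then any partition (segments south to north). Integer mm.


cube([5000, 100, 3000]);
translate([0, 4400, 0]) cube([5000, 100, 3000]);
translate([0, 100, 0]) cube([100, 4300, 3000]);
translate([4900, 100, 0]) cube([100, 4300, 3000]);


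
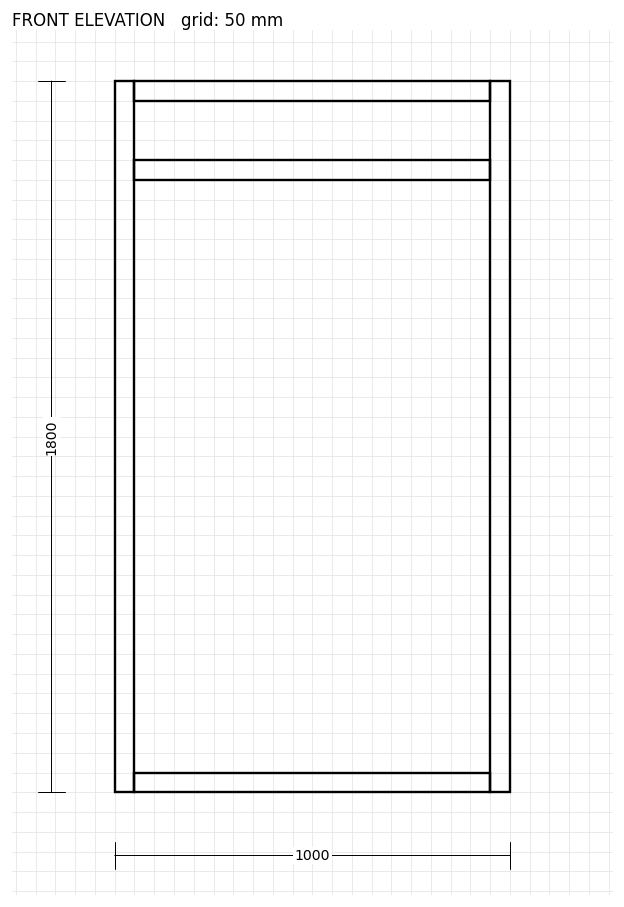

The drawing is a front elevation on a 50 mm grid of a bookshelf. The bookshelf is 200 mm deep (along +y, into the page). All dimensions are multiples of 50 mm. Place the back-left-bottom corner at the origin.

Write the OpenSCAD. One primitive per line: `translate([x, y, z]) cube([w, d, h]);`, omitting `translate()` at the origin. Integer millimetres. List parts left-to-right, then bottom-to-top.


cube([50, 200, 1800]);
translate([50, 0, 0]) cube([900, 200, 50]);
translate([50, 0, 1550]) cube([900, 200, 50]);
translate([50, 0, 1750]) cube([900, 200, 50]);
translate([950, 0, 0]) cube([50, 200, 1800]);


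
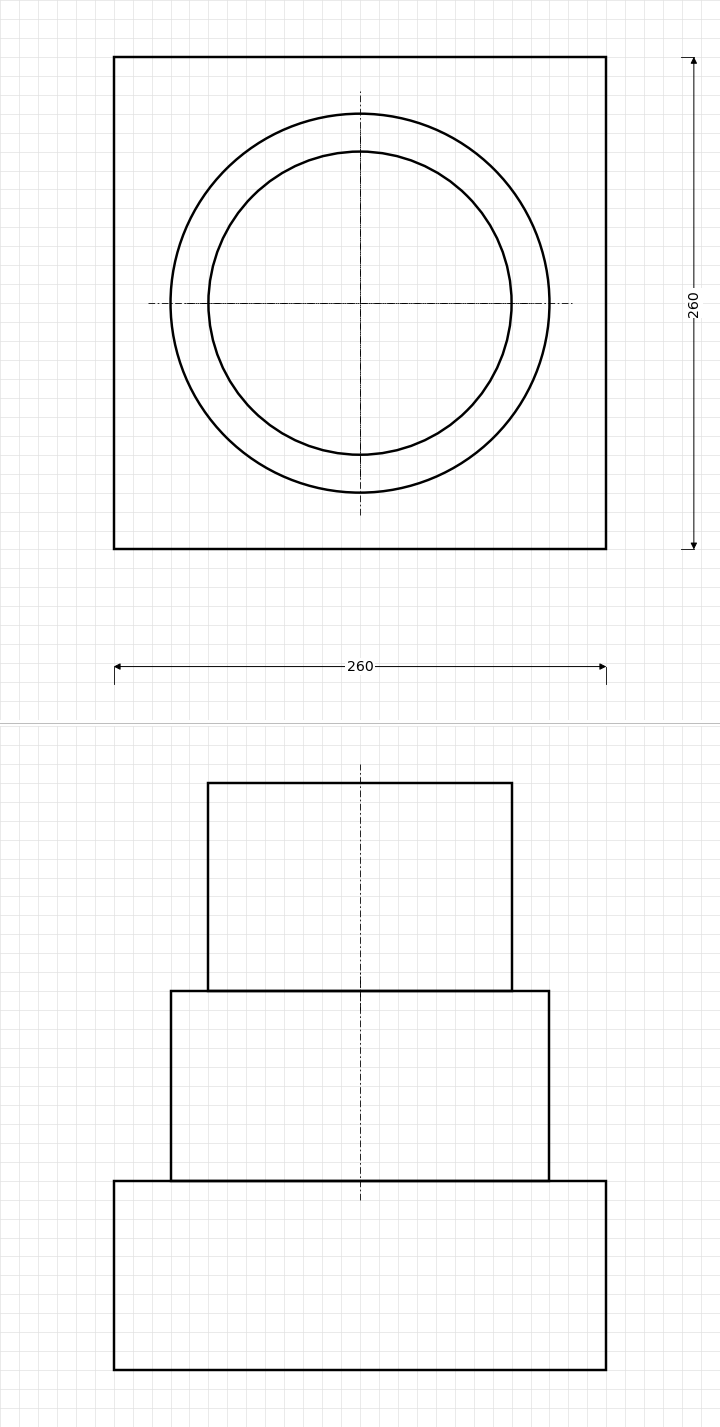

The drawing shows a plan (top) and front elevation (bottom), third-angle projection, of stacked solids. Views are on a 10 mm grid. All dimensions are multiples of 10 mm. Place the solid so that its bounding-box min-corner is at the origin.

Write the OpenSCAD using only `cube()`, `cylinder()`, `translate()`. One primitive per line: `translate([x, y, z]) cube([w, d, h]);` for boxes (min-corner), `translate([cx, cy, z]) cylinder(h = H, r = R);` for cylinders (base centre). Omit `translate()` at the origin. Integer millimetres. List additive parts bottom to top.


cube([260, 260, 100]);
translate([130, 130, 100]) cylinder(h = 100, r = 100);
translate([130, 130, 200]) cylinder(h = 110, r = 80);


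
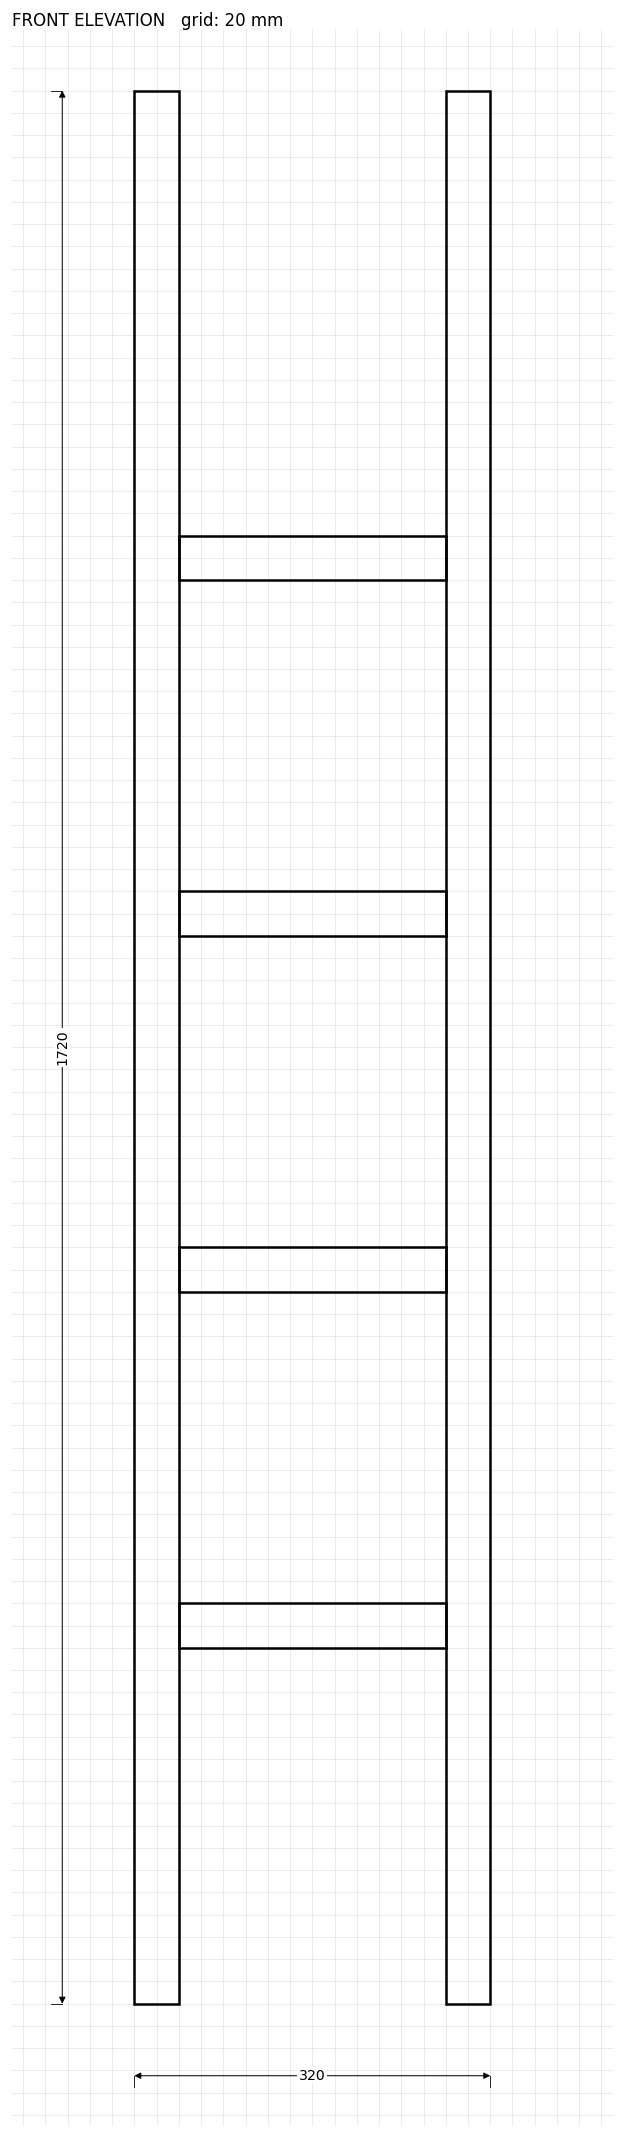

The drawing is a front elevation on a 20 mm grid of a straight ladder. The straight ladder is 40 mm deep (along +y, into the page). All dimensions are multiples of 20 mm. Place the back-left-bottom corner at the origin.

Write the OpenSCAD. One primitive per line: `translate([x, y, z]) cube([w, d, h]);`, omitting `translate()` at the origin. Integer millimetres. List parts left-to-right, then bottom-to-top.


cube([40, 40, 1720]);
translate([40, 0, 320]) cube([240, 40, 40]);
translate([40, 0, 640]) cube([240, 40, 40]);
translate([40, 0, 960]) cube([240, 40, 40]);
translate([40, 0, 1280]) cube([240, 40, 40]);
translate([280, 0, 0]) cube([40, 40, 1720]);
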